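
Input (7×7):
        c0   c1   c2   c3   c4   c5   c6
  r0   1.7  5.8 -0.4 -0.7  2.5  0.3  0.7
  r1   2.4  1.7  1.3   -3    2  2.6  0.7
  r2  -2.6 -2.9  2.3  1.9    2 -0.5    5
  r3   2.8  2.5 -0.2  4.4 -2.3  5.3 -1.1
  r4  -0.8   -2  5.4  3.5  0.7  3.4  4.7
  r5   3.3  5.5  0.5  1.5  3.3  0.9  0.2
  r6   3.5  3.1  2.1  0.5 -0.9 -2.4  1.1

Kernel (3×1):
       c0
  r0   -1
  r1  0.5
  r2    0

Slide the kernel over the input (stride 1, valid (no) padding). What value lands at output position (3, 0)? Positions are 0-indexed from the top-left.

-3.2

The receptive field on the input at this output position is [2.8 / -0.8 / 3.3]. Elementwise product with the kernel and sum: 2.8·-1 + -0.8·0.5.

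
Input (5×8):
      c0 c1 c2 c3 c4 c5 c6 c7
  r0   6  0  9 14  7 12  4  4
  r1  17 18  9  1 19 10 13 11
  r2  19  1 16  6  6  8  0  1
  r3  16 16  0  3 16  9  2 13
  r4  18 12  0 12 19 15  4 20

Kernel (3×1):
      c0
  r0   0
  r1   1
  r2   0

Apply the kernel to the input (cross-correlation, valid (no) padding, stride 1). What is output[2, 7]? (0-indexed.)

The receptive field on the input at this output position is [1 / 13 / 20]. Elementwise product with the kernel and sum: 13·1.

13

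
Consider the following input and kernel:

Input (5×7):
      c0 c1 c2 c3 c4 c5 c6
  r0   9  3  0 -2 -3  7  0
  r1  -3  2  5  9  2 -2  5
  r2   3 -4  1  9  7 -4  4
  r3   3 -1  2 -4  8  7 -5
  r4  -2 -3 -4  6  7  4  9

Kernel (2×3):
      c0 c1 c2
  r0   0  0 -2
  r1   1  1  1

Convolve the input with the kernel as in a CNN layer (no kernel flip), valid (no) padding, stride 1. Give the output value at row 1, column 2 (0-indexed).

The receptive field on the input at this output position is [5 9 2 / 1 9 7]. Elementwise product with the kernel and sum: 2·-2 + 1·1 + 9·1 + 7·1.

13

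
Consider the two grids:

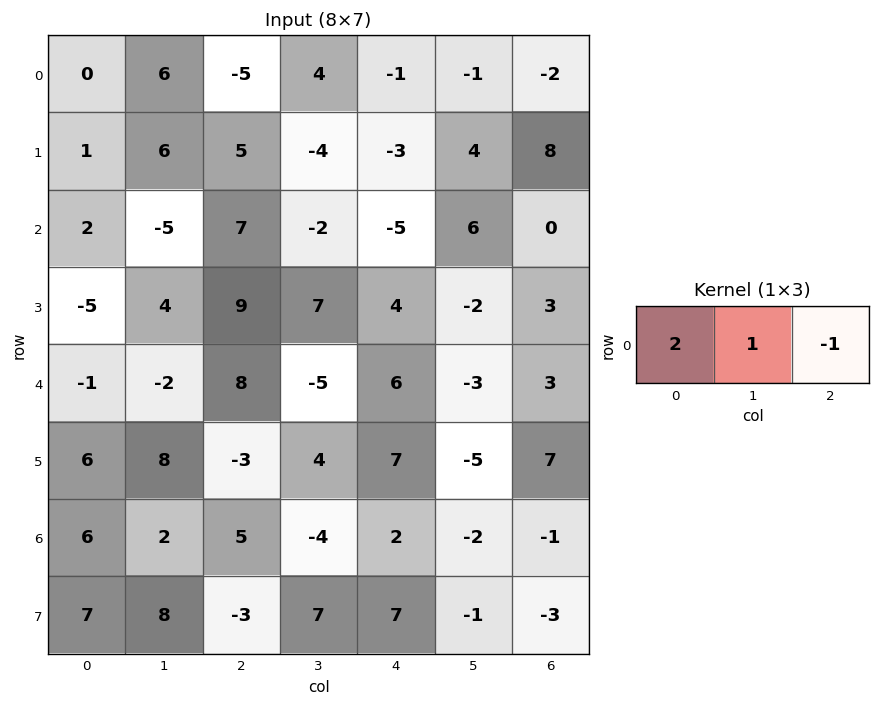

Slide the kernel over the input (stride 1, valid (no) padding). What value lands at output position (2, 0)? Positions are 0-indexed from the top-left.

The receptive field on the input at this output position is [2 -5 7]. Elementwise product with the kernel and sum: 2·2 + -5·1 + 7·-1.

-8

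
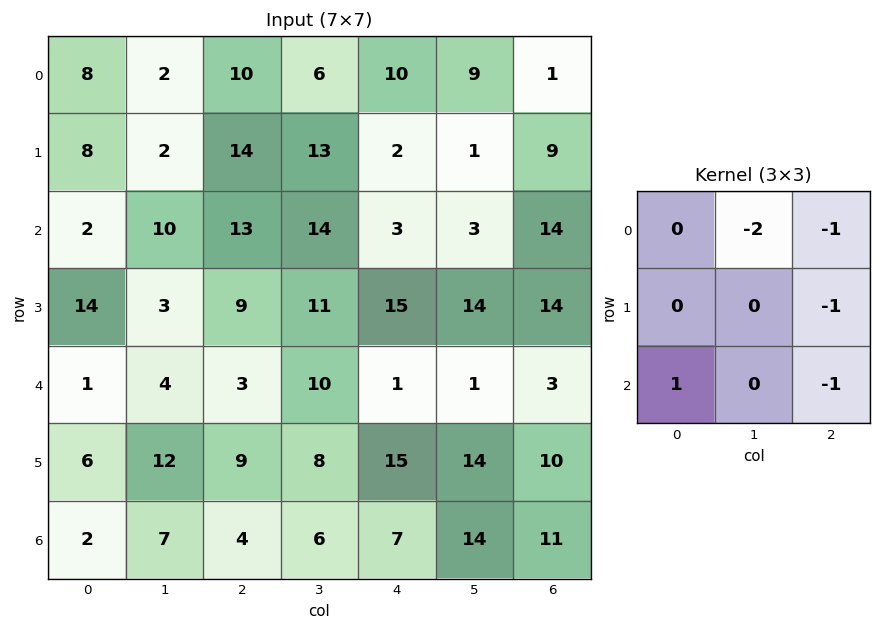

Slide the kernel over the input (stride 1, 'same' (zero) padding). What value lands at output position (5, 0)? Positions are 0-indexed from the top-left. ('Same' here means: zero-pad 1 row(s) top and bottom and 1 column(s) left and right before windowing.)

-25

The receptive field on the zero-padded input at this output position is [0 1 4 / 0 6 12 / 0 2 7]. Elementwise product with the kernel and sum: 1·-2 + 4·-1 + 12·-1 + 0·1 + 7·-1.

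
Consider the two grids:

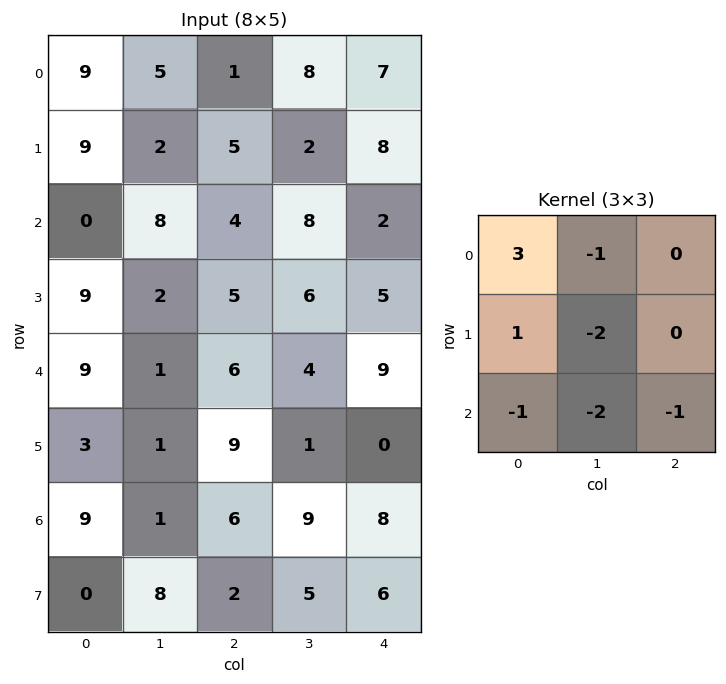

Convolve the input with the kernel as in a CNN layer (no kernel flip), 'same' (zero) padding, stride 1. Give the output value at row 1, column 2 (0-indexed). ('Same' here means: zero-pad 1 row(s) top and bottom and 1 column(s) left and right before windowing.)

The receptive field on the zero-padded input at this output position is [5 1 8 / 2 5 2 / 8 4 8]. Elementwise product with the kernel and sum: 5·3 + 1·-1 + 2·1 + 5·-2 + 8·-1 + 4·-2 + 8·-1.

-18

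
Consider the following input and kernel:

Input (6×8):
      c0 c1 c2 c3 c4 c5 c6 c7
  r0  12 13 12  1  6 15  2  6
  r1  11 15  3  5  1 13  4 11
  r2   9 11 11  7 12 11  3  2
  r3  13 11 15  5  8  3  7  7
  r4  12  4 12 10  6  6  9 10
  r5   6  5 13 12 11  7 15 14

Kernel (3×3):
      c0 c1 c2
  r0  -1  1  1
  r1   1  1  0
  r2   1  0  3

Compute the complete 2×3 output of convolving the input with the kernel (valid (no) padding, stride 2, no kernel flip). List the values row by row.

Output[0,0]: The receptive field on the input at this output position is [12 13 12 / 11 15 3 / 9 11 11]. Elementwise product with the kernel and sum: 12·-1 + 13·1 + 12·1 + 11·1 + 15·1 + 9·1 + 11·3.
Output[0,1]: The receptive field on the input at this output position is [12 1 6 / 3 5 1 / 11 7 12]. Elementwise product with the kernel and sum: 12·-1 + 1·1 + 6·1 + 3·1 + 5·1 + 11·1 + 12·3.

81 50 46
85 58 46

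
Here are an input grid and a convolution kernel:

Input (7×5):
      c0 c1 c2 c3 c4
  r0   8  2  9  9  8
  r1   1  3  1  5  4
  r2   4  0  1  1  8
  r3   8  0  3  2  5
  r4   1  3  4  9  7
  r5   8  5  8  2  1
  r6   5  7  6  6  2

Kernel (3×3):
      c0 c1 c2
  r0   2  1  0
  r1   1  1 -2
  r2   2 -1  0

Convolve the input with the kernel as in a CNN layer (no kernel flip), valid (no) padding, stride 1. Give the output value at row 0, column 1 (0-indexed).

The receptive field on the input at this output position is [2 9 9 / 3 1 5 / 0 1 1]. Elementwise product with the kernel and sum: 2·2 + 9·1 + 3·1 + 1·1 + 5·-2 + 0·2 + 1·-1.

6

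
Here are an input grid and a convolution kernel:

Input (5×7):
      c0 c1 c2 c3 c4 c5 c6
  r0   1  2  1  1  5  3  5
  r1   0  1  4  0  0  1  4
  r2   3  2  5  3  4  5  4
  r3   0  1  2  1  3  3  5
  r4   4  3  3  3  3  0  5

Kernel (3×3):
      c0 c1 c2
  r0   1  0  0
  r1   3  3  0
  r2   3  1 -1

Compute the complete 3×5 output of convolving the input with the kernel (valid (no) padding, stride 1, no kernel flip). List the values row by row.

10 25 27 9 21
14 26 32 24 34
18 20 23 27 26

Output[0,0]: The receptive field on the input at this output position is [1 2 1 / 0 1 4 / 3 2 5]. Elementwise product with the kernel and sum: 1·1 + 0·3 + 1·3 + 3·3 + 2·1 + 5·-1.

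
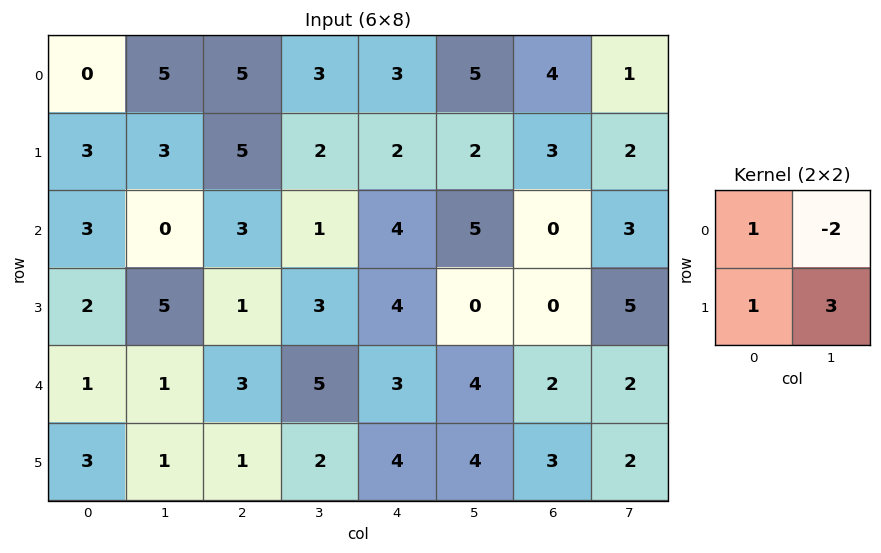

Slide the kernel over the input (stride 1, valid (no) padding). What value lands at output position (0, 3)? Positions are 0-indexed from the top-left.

The receptive field on the input at this output position is [3 3 / 2 2]. Elementwise product with the kernel and sum: 3·1 + 3·-2 + 2·1 + 2·3.

5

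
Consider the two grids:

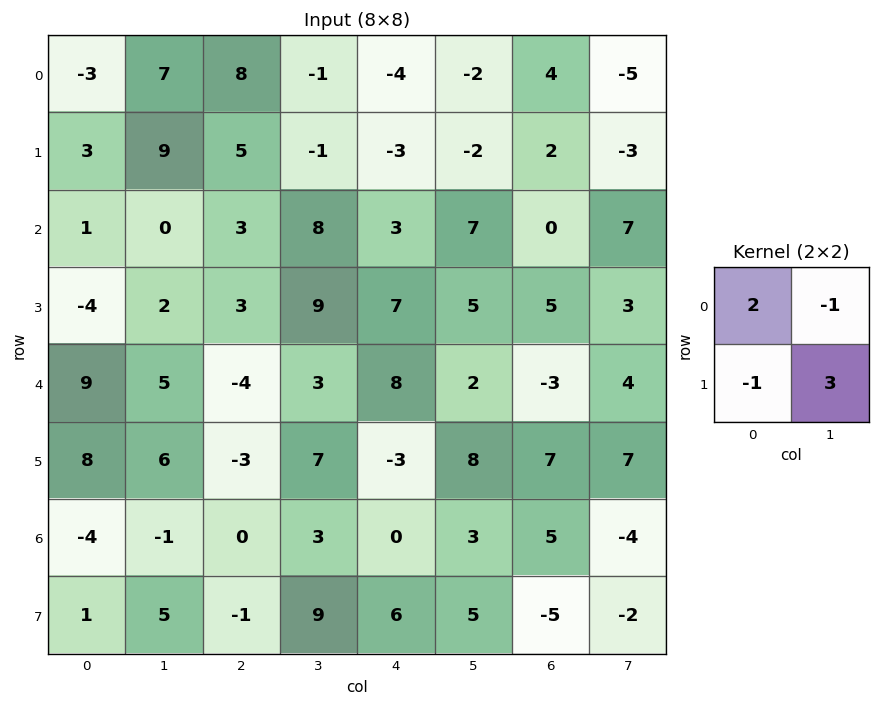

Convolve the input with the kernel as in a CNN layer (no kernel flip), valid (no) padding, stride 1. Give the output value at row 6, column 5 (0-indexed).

The receptive field on the input at this output position is [3 5 / 5 -5]. Elementwise product with the kernel and sum: 3·2 + 5·-1 + 5·-1 + -5·3.

-19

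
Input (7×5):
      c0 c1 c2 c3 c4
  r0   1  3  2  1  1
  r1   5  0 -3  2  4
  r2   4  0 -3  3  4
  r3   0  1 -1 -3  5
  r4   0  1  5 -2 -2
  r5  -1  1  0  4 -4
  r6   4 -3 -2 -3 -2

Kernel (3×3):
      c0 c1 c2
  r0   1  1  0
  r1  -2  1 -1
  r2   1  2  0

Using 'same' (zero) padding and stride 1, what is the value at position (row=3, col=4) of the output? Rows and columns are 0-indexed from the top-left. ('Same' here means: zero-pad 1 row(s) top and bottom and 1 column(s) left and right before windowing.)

12

The receptive field on the zero-padded input at this output position is [3 4 0 / -3 5 0 / -2 -2 0]. Elementwise product with the kernel and sum: 3·1 + 4·1 + -3·-2 + 5·1 + 0·-1 + -2·1 + -2·2.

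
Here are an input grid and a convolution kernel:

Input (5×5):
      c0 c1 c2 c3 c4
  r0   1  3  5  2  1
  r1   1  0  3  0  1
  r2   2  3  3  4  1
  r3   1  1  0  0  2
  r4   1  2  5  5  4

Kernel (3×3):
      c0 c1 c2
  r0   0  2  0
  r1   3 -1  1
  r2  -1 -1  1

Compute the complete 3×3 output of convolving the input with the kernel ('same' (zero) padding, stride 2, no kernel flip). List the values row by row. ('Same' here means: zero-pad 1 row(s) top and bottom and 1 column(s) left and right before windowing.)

Output[0,0]: The receptive field on the zero-padded input at this output position is [0 0 0 / 0 1 3 / 0 1 0]. Elementwise product with the kernel and sum: 0·2 + 0·3 + 1·-1 + 3·1 + 0·-1 + 1·-1 + 0·1.

1 3 4
3 15 11
3 6 15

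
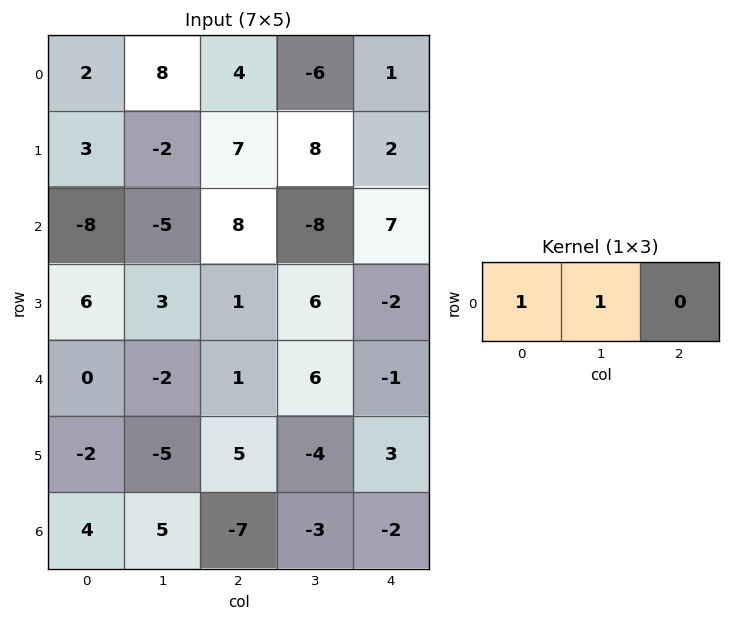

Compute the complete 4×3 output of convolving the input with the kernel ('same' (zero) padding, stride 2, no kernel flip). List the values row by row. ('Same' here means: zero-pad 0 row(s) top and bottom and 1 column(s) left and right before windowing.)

2 12 -5
-8 3 -1
0 -1 5
4 -2 -5

Output[0,0]: The receptive field on the zero-padded input at this output position is [0 2 8]. Elementwise product with the kernel and sum: 0·1 + 2·1.
Output[0,1]: The receptive field on the zero-padded input at this output position is [8 4 -6]. Elementwise product with the kernel and sum: 8·1 + 4·1.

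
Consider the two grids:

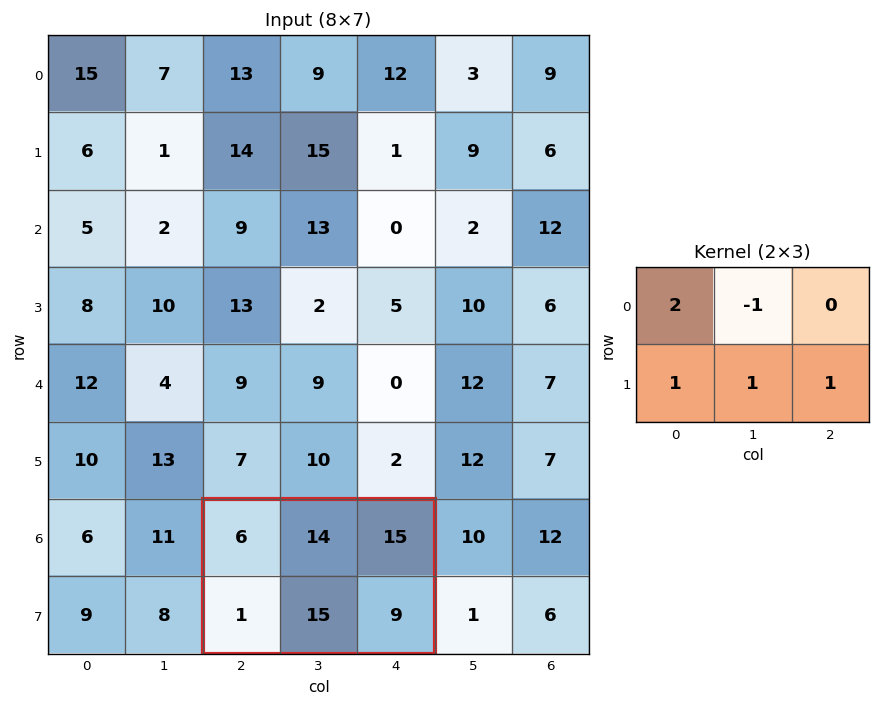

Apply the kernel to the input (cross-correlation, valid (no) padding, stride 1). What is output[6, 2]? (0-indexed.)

23

The receptive field on the input at this output position is [6 14 15 / 1 15 9]. Elementwise product with the kernel and sum: 6·2 + 14·-1 + 1·1 + 15·1 + 9·1.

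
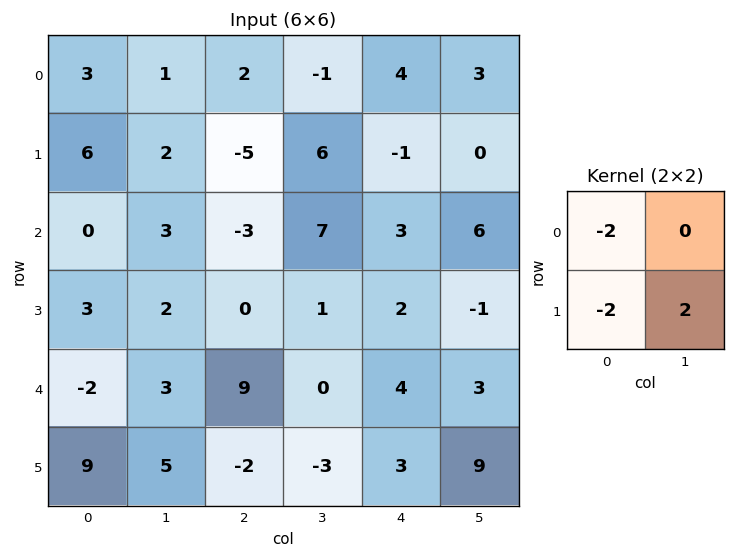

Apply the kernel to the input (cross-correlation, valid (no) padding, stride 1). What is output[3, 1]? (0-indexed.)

The receptive field on the input at this output position is [2 0 / 3 9]. Elementwise product with the kernel and sum: 2·-2 + 3·-2 + 9·2.

8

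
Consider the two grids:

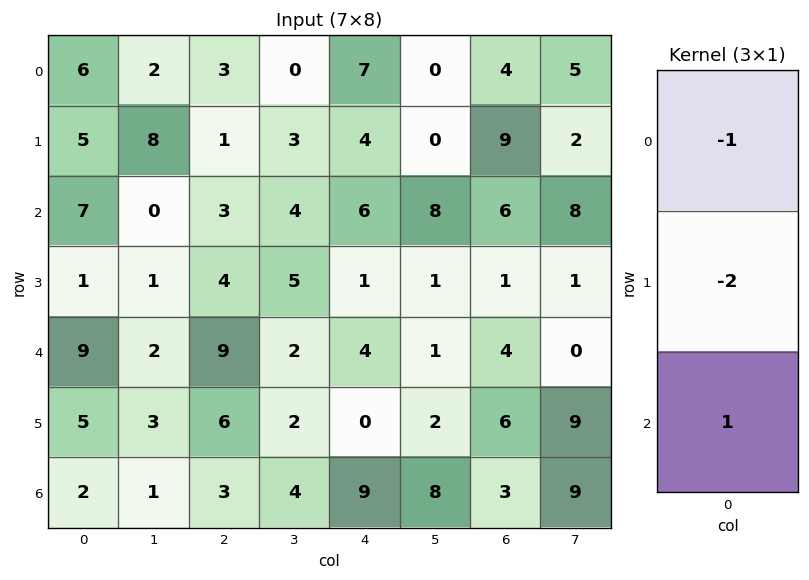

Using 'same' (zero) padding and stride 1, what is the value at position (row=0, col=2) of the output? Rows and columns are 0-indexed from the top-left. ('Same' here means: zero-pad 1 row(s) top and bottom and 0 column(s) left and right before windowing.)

-5

The receptive field on the zero-padded input at this output position is [0 / 3 / 1]. Elementwise product with the kernel and sum: 0·-1 + 3·-2 + 1·1.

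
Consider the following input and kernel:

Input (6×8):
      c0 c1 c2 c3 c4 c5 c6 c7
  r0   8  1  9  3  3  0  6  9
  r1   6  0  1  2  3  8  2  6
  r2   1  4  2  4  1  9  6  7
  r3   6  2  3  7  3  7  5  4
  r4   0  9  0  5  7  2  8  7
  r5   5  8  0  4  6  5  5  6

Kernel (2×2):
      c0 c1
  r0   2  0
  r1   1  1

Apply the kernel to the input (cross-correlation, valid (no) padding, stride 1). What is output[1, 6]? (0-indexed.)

17

The receptive field on the input at this output position is [2 6 / 6 7]. Elementwise product with the kernel and sum: 2·2 + 6·1 + 7·1.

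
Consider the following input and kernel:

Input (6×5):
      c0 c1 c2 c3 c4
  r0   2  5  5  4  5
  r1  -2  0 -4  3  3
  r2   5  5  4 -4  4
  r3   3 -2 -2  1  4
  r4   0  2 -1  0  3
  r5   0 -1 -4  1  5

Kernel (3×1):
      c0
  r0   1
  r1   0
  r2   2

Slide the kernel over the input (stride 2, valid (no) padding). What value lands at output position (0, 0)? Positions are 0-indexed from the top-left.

The receptive field on the input at this output position is [2 / -2 / 5]. Elementwise product with the kernel and sum: 2·1 + 5·2.

12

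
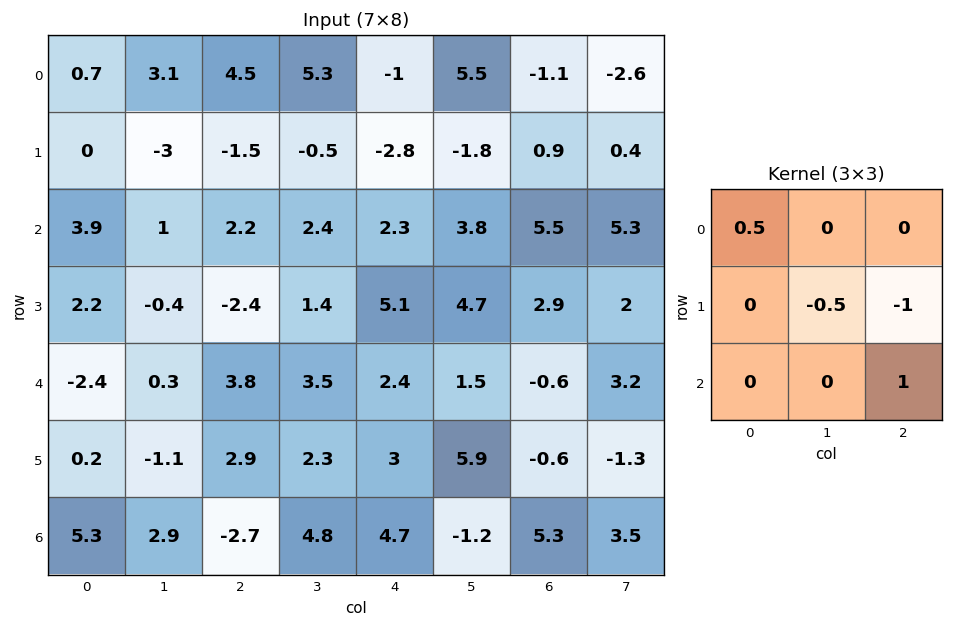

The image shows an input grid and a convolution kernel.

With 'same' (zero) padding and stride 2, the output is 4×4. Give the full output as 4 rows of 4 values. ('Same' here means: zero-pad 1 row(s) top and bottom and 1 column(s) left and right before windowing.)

Output[0,0]: The receptive field on the zero-padded input at this output position is [0 0 0 / 0 0.7 3.1 / 0 0 -3]. Elementwise product with the kernel and sum: 0·0.5 + 0.7·-0.5 + 3.1·-1 + -3·1.

-6.45 -8.05 -6.8 3.55
-3.35 -3.6 -0.5 -6.95
-0.2 -3.3 3.9 -1.85
-5.55 -4 -0 -3.2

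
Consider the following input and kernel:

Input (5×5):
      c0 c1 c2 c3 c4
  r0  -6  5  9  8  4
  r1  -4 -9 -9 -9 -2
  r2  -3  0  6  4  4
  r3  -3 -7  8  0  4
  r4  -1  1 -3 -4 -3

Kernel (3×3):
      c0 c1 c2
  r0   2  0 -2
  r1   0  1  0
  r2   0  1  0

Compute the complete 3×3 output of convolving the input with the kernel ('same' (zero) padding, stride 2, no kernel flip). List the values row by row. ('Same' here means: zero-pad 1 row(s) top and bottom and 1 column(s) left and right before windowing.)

Output[0,0]: The receptive field on the zero-padded input at this output position is [0 0 0 / 0 -6 5 / 0 -4 -9]. Elementwise product with the kernel and sum: 0·2 + 0·-2 + -6·1 + -4·1.

-10 0 2
12 14 -10
13 -17 -3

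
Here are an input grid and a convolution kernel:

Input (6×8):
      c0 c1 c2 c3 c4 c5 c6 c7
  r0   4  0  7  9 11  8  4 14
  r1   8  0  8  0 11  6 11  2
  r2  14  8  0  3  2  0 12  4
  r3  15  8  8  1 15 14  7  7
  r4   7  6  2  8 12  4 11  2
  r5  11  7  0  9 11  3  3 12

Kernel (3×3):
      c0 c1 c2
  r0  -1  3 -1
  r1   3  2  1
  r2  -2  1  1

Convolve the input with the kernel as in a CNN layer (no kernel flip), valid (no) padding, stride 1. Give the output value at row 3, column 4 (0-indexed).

59

The receptive field on the input at this output position is [15 14 7 / 12 4 11 / 11 3 3]. Elementwise product with the kernel and sum: 15·-1 + 14·3 + 7·-1 + 12·3 + 4·2 + 11·1 + 11·-2 + 3·1 + 3·1.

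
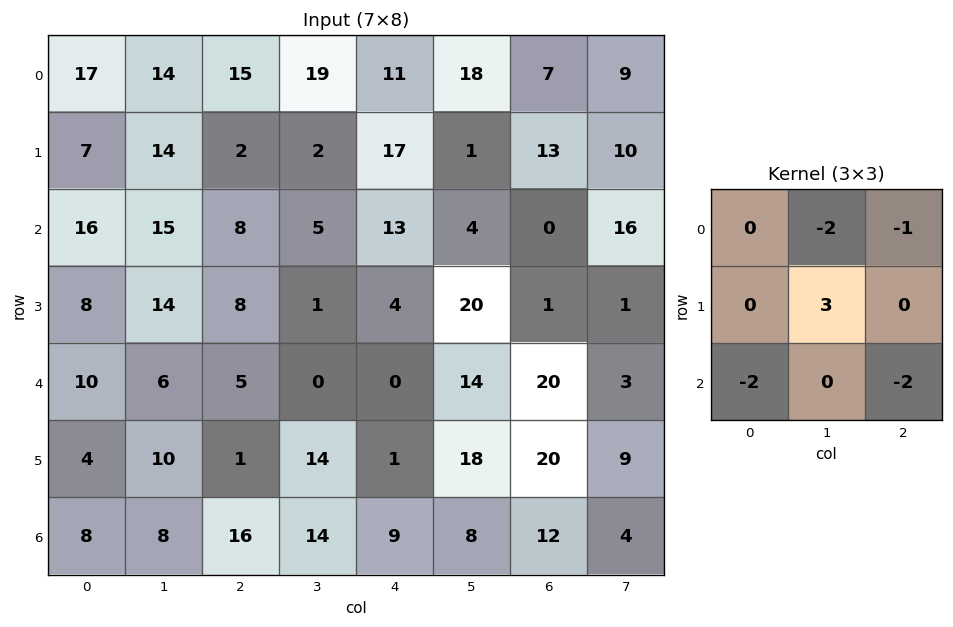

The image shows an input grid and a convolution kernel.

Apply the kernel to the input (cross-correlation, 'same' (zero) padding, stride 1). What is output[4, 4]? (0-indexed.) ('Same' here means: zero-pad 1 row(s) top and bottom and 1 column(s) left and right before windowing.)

The receptive field on the zero-padded input at this output position is [1 4 20 / 0 0 14 / 14 1 18]. Elementwise product with the kernel and sum: 4·-2 + 20·-1 + 0·3 + 14·-2 + 18·-2.

-92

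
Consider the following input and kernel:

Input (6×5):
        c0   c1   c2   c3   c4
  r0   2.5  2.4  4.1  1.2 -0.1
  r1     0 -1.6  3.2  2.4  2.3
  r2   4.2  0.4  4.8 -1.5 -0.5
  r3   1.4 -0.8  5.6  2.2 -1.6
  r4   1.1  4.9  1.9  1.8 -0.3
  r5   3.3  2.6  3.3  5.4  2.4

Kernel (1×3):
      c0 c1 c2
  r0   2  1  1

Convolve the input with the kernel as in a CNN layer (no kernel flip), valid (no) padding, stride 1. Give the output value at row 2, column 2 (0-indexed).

The receptive field on the input at this output position is [4.8 -1.5 -0.5]. Elementwise product with the kernel and sum: 4.8·2 + -1.5·1 + -0.5·1.

7.6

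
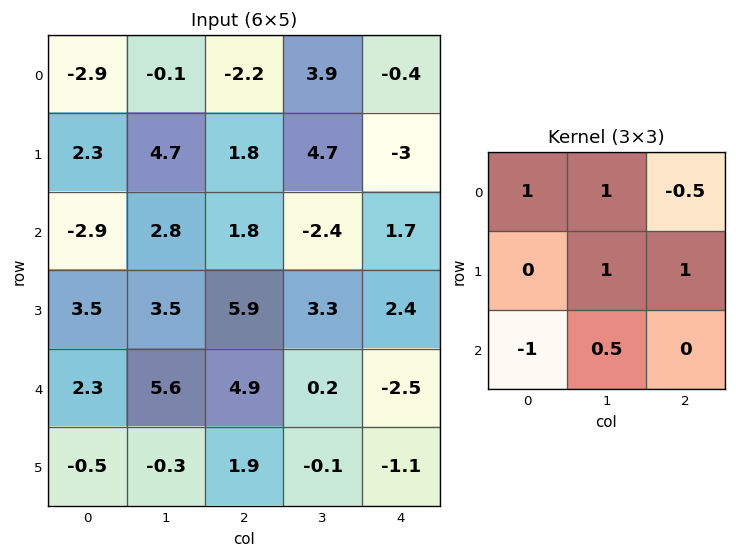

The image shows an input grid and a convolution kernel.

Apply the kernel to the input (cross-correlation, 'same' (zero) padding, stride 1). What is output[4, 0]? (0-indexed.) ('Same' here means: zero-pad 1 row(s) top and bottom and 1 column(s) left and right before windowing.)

9.4

The receptive field on the zero-padded input at this output position is [0 3.5 3.5 / 0 2.3 5.6 / 0 -0.5 -0.3]. Elementwise product with the kernel and sum: 0·1 + 3.5·1 + 3.5·-0.5 + 2.3·1 + 5.6·1 + 0·-1 + -0.5·0.5.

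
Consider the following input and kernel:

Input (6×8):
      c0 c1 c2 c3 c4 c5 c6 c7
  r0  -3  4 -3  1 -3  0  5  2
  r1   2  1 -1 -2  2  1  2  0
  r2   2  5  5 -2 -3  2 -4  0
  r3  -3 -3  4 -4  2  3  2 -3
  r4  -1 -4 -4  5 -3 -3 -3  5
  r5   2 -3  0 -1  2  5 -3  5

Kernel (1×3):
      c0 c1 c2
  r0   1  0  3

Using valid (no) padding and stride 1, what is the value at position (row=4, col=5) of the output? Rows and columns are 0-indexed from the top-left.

12

The receptive field on the input at this output position is [-3 -3 5]. Elementwise product with the kernel and sum: -3·1 + 5·3.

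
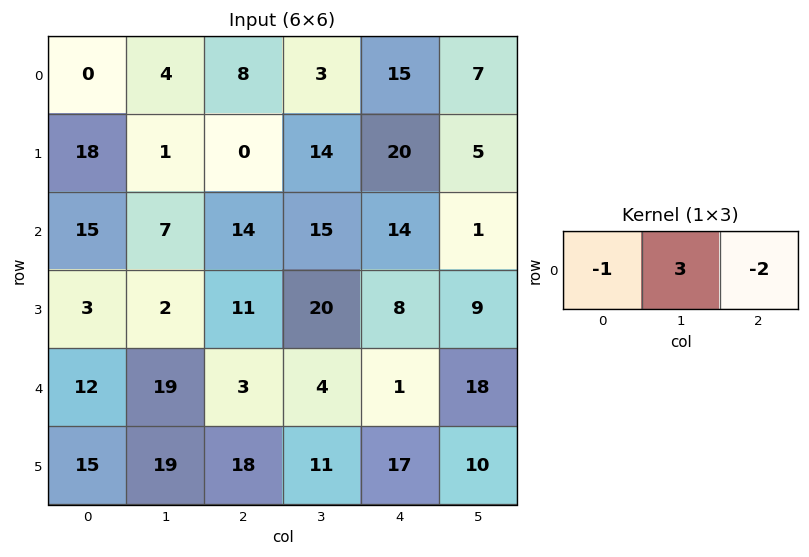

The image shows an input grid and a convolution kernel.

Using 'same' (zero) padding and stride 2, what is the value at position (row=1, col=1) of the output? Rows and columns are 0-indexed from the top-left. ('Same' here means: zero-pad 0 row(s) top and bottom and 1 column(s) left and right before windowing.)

The receptive field on the zero-padded input at this output position is [7 14 15]. Elementwise product with the kernel and sum: 7·-1 + 14·3 + 15·-2.

5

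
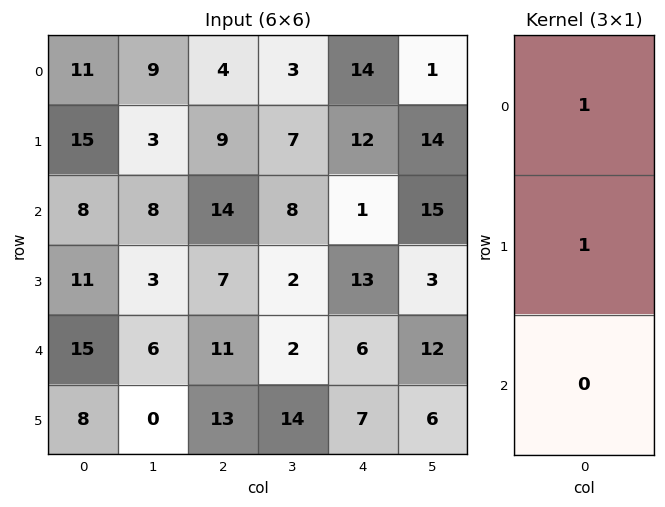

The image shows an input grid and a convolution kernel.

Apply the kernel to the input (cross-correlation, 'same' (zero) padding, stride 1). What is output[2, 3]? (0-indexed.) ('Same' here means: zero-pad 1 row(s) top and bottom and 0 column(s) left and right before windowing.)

The receptive field on the zero-padded input at this output position is [7 / 8 / 2]. Elementwise product with the kernel and sum: 7·1 + 8·1.

15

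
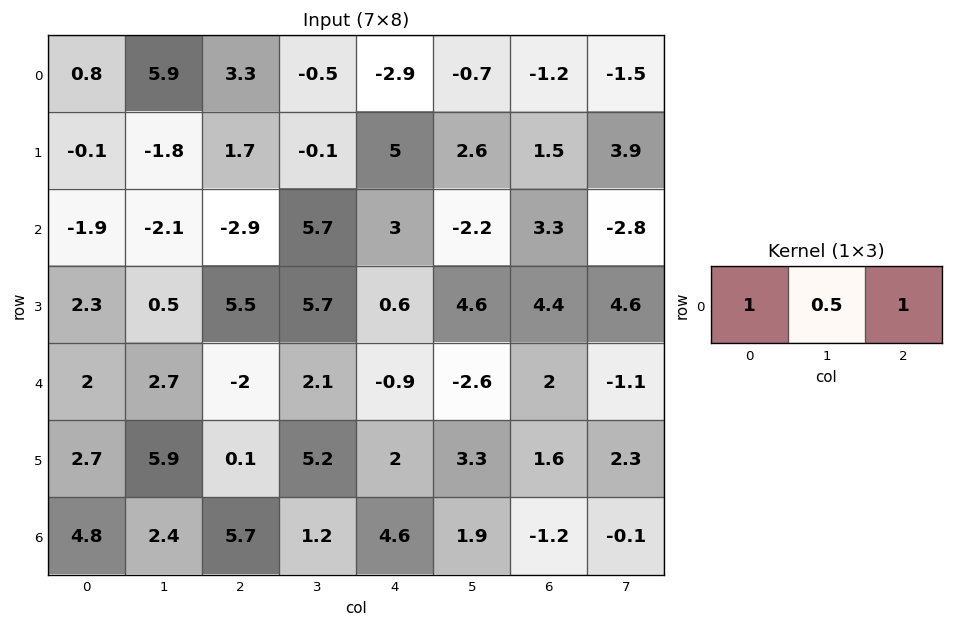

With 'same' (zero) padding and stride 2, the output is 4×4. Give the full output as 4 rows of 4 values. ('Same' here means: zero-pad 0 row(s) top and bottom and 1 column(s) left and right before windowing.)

6.3 7.05 -2.65 -2.8
-3.05 2.15 5 -3.35
3.7 3.8 -0.95 -2.7
4.8 6.45 5.4 1.2

Output[0,0]: The receptive field on the zero-padded input at this output position is [0 0.8 5.9]. Elementwise product with the kernel and sum: 0·1 + 0.8·0.5 + 5.9·1.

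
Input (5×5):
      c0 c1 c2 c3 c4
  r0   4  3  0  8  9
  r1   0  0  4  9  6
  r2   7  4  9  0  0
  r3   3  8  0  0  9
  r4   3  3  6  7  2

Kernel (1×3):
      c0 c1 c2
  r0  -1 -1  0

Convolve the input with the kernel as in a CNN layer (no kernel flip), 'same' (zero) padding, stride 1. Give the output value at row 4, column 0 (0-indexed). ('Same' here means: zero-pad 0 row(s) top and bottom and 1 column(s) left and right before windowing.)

The receptive field on the zero-padded input at this output position is [0 3 3]. Elementwise product with the kernel and sum: 0·-1 + 3·-1.

-3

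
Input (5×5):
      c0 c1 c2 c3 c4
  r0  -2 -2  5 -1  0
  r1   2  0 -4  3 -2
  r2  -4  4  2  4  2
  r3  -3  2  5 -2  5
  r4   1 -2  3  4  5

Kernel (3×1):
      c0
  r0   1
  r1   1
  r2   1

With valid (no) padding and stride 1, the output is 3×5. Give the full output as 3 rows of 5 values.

Output[0,0]: The receptive field on the input at this output position is [-2 / 2 / -4]. Elementwise product with the kernel and sum: -2·1 + 2·1 + -4·1.
Output[0,1]: The receptive field on the input at this output position is [-2 / 0 / 4]. Elementwise product with the kernel and sum: -2·1 + 0·1 + 4·1.

-4 2 3 6 0
-5 6 3 5 5
-6 4 10 6 12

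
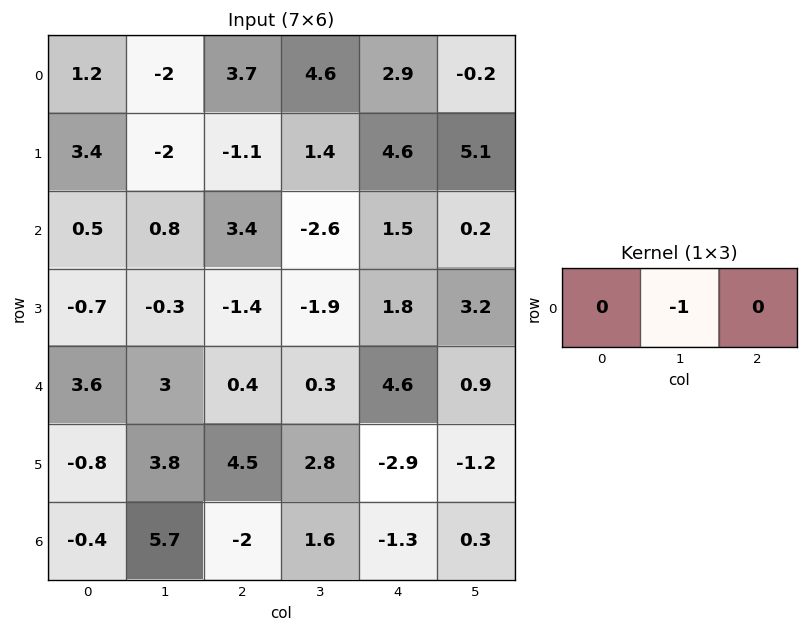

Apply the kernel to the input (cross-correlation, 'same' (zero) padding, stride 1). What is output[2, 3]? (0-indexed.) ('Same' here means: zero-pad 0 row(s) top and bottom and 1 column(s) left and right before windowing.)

The receptive field on the zero-padded input at this output position is [3.4 -2.6 1.5]. Elementwise product with the kernel and sum: -2.6·-1.

2.6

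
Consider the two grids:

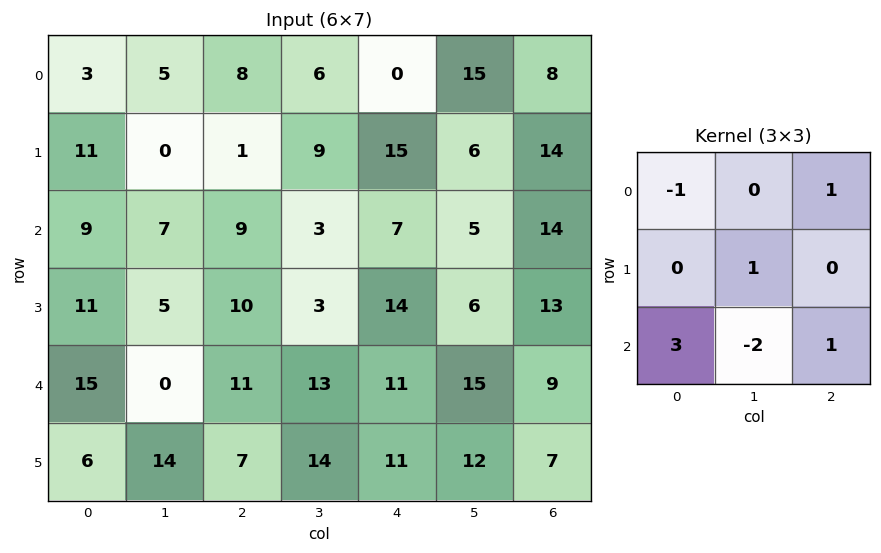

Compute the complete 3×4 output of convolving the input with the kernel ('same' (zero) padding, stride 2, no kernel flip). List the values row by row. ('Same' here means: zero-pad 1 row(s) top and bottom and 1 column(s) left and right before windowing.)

Output[0,0]: The receptive field on the zero-padded input at this output position is [0 0 0 / 0 3 5 / 0 11 0]. Elementwise product with the kernel and sum: 0·-1 + 0·1 + 3·1 + 0·3 + 11·-2 + 0·1.
Output[0,1]: The receptive field on the zero-padded input at this output position is [0 0 0 / 5 8 6 / 0 1 9]. Elementwise product with the kernel and sum: 0·-1 + 0·1 + 8·1 + 0·3 + 1·-2 + 9·1.

-19 15 3 -2
-8 16 -9 0
22 51 46 25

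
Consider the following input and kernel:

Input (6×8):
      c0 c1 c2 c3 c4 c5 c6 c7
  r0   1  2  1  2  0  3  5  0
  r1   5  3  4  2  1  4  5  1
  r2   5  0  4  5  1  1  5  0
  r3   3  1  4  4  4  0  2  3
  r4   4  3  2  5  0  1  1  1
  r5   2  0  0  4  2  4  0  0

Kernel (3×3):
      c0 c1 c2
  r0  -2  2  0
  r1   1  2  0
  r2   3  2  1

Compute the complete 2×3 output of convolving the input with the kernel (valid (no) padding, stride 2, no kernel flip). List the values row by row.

Output[0,0]: The receptive field on the input at this output position is [1 2 1 / 5 3 4 / 5 0 4]. Elementwise product with the kernel and sum: 1·-2 + 2·2 + 5·1 + 3·2 + 5·3 + 0·2 + 4·1.

32 33 25
15 30 7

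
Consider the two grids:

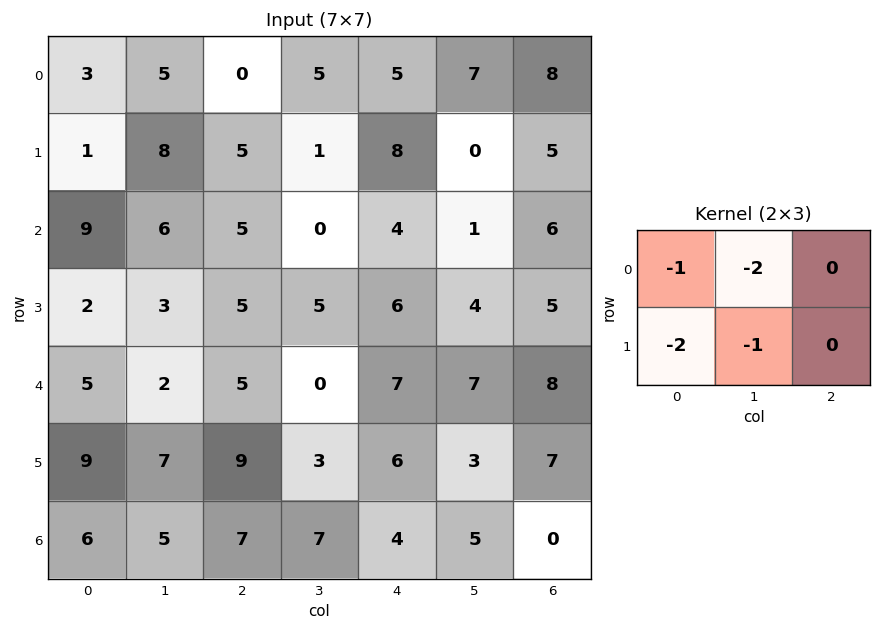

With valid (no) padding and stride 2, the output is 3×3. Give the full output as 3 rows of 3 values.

-23 -21 -35
-28 -20 -22
-34 -26 -36

Output[0,0]: The receptive field on the input at this output position is [3 5 0 / 1 8 5]. Elementwise product with the kernel and sum: 3·-1 + 5·-2 + 1·-2 + 8·-1.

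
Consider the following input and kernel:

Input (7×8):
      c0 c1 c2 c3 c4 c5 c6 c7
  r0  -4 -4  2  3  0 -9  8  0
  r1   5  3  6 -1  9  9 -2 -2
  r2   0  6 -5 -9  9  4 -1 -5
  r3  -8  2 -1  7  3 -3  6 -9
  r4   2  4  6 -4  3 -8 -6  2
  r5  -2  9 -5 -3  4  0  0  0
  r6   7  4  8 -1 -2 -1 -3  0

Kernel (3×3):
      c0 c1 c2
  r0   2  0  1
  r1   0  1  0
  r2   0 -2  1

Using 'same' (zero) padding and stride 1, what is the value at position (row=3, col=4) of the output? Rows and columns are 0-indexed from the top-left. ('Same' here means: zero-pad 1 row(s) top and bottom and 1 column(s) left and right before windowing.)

-25

The receptive field on the zero-padded input at this output position is [-9 9 4 / 7 3 -3 / -4 3 -8]. Elementwise product with the kernel and sum: -9·2 + 4·1 + 3·1 + 3·-2 + -8·1.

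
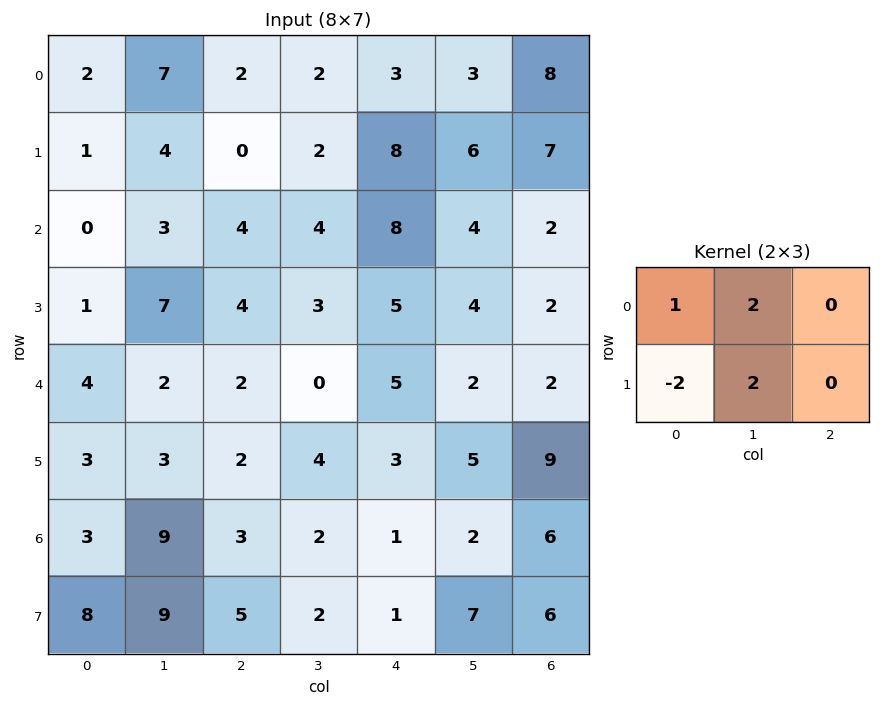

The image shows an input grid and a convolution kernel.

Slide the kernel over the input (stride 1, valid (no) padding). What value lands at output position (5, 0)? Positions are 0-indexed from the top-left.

The receptive field on the input at this output position is [3 3 2 / 3 9 3]. Elementwise product with the kernel and sum: 3·1 + 3·2 + 3·-2 + 9·2.

21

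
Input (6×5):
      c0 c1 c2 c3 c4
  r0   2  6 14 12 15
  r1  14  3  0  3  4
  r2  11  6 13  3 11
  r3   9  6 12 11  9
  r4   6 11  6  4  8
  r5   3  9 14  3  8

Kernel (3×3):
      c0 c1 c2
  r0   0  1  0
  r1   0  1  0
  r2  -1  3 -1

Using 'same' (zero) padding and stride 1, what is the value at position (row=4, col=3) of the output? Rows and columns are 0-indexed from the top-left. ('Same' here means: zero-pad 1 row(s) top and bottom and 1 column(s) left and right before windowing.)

2

The receptive field on the zero-padded input at this output position is [12 11 9 / 6 4 8 / 14 3 8]. Elementwise product with the kernel and sum: 11·1 + 4·1 + 14·-1 + 3·3 + 8·-1.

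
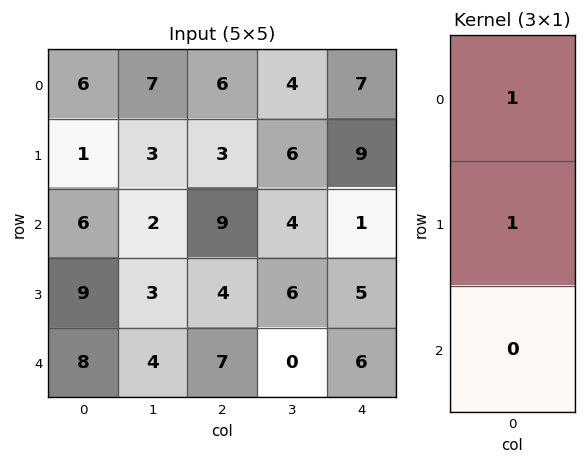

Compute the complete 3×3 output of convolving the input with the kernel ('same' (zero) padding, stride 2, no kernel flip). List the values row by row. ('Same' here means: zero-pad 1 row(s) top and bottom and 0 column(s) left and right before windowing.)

6 6 7
7 12 10
17 11 11

Output[0,0]: The receptive field on the zero-padded input at this output position is [0 / 6 / 1]. Elementwise product with the kernel and sum: 0·1 + 6·1.
Output[0,1]: The receptive field on the zero-padded input at this output position is [0 / 6 / 3]. Elementwise product with the kernel and sum: 0·1 + 6·1.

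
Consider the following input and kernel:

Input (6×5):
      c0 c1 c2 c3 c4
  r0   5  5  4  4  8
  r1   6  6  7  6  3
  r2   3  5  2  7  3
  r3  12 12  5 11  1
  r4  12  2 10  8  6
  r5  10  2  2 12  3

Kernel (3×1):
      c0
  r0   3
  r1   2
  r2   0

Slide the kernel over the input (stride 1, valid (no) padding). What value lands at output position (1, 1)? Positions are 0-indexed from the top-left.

28

The receptive field on the input at this output position is [6 / 5 / 12]. Elementwise product with the kernel and sum: 6·3 + 5·2.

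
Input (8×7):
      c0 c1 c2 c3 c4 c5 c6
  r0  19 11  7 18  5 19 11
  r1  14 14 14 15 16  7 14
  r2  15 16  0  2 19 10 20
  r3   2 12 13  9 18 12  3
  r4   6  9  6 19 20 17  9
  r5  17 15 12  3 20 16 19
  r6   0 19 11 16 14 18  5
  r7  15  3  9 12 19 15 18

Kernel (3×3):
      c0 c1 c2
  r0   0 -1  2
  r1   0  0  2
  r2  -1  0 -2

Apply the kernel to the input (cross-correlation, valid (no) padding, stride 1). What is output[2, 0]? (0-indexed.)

The receptive field on the input at this output position is [15 16 0 / 2 12 13 / 6 9 6]. Elementwise product with the kernel and sum: 16·-1 + 0·2 + 13·2 + 6·-1 + 6·-2.

-8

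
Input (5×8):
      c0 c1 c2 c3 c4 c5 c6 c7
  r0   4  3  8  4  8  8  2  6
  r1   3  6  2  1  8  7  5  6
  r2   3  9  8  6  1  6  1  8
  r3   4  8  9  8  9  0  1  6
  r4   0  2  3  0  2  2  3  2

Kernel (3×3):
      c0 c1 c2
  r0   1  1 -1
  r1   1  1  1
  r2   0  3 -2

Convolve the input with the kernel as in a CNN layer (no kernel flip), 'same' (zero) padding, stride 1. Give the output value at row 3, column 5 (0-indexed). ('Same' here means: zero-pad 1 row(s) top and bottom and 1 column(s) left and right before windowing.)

16

The receptive field on the zero-padded input at this output position is [1 6 1 / 9 0 1 / 2 2 3]. Elementwise product with the kernel and sum: 1·1 + 6·1 + 1·-1 + 9·1 + 0·1 + 1·1 + 2·3 + 3·-2.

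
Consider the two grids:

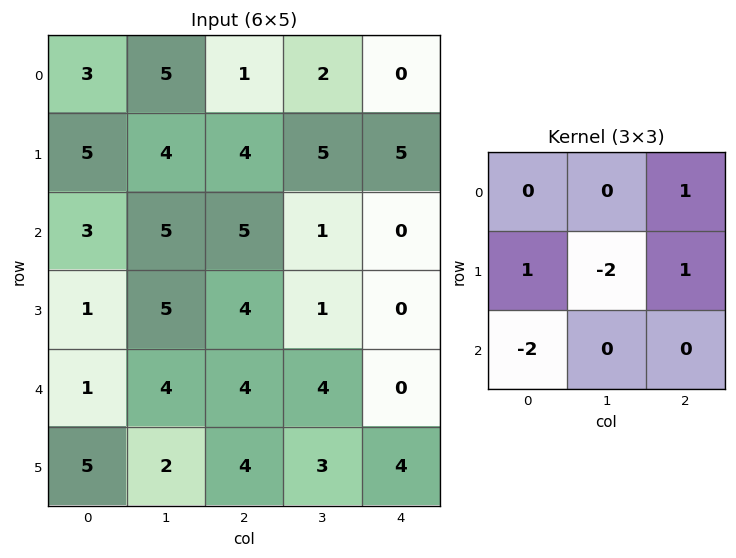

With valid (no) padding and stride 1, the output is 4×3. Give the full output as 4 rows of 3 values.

-4 -7 -11
0 -9 0
-2 -9 -6
-9 -3 -12

Output[0,0]: The receptive field on the input at this output position is [3 5 1 / 5 4 4 / 3 5 5]. Elementwise product with the kernel and sum: 1·1 + 5·1 + 4·-2 + 4·1 + 3·-2.
Output[0,1]: The receptive field on the input at this output position is [5 1 2 / 4 4 5 / 5 5 1]. Elementwise product with the kernel and sum: 2·1 + 4·1 + 4·-2 + 5·1 + 5·-2.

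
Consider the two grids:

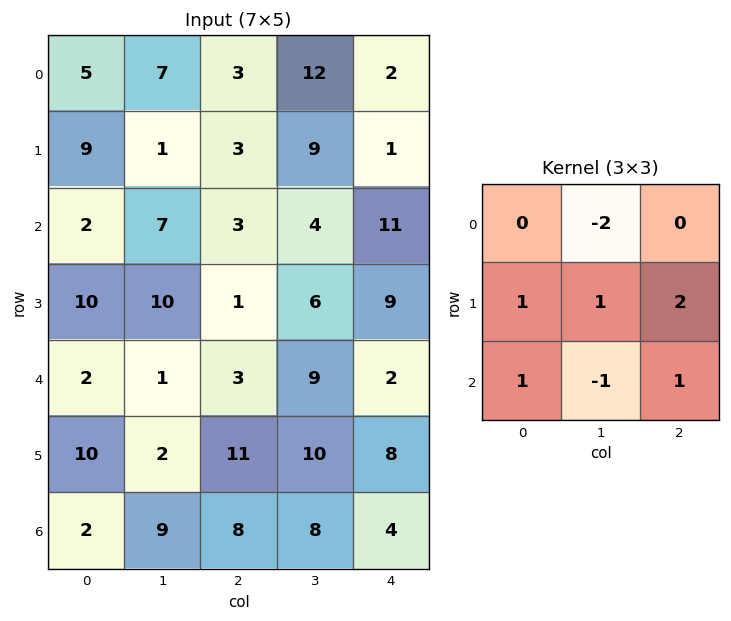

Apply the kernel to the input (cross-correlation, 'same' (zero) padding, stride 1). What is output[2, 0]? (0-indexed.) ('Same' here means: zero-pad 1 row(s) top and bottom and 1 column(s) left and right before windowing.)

-2

The receptive field on the zero-padded input at this output position is [0 9 1 / 0 2 7 / 0 10 10]. Elementwise product with the kernel and sum: 9·-2 + 0·1 + 2·1 + 7·2 + 0·1 + 10·-1 + 10·1.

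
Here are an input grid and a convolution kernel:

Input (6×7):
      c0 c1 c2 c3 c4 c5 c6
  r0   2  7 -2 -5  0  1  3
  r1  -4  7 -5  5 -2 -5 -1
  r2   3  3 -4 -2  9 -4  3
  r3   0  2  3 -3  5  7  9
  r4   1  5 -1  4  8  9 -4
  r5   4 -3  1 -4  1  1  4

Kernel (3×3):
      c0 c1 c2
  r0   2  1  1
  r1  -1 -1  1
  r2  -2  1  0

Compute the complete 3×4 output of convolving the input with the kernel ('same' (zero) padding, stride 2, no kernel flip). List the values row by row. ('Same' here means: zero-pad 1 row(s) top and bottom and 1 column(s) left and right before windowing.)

1 -29 -6 5
3 12 3 -15
10 11 12 20

Output[0,0]: The receptive field on the zero-padded input at this output position is [0 0 0 / 0 2 7 / 0 -4 7]. Elementwise product with the kernel and sum: 0·2 + 0·1 + 0·1 + 0·-1 + 2·-1 + 7·1 + 0·-2 + -4·1.
Output[0,1]: The receptive field on the zero-padded input at this output position is [0 0 0 / 7 -2 -5 / 7 -5 5]. Elementwise product with the kernel and sum: 0·2 + 0·1 + 0·1 + 7·-1 + -2·-1 + -5·1 + 7·-2 + -5·1.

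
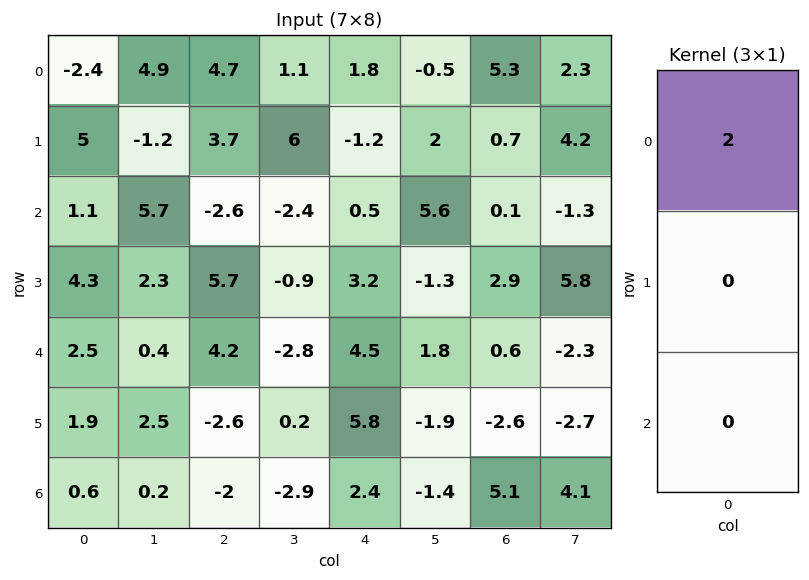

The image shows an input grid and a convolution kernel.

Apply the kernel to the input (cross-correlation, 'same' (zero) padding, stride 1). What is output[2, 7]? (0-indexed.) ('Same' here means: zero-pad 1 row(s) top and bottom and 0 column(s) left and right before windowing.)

8.4

The receptive field on the zero-padded input at this output position is [4.2 / -1.3 / 5.8]. Elementwise product with the kernel and sum: 4.2·2.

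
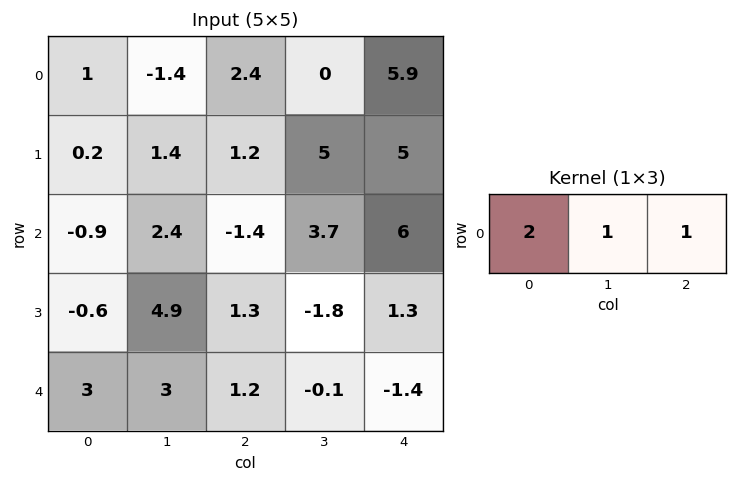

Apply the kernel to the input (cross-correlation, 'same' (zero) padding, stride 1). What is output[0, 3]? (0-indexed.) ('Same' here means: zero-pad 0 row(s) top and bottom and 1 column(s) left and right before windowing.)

10.7

The receptive field on the zero-padded input at this output position is [2.4 0 5.9]. Elementwise product with the kernel and sum: 2.4·2 + 0·1 + 5.9·1.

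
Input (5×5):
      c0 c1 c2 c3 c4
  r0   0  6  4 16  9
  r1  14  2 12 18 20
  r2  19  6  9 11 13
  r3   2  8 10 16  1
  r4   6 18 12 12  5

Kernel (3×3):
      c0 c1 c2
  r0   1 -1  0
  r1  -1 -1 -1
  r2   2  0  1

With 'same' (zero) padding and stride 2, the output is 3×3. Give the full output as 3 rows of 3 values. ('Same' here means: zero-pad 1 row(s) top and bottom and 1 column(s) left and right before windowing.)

-4 -4 11
-31 -4 6
-26 -44 -2

Output[0,0]: The receptive field on the zero-padded input at this output position is [0 0 0 / 0 0 6 / 0 14 2]. Elementwise product with the kernel and sum: 0·1 + 0·-1 + 0·-1 + 0·-1 + 6·-1 + 0·2 + 2·1.
Output[0,1]: The receptive field on the zero-padded input at this output position is [0 0 0 / 6 4 16 / 2 12 18]. Elementwise product with the kernel and sum: 0·1 + 0·-1 + 6·-1 + 4·-1 + 16·-1 + 2·2 + 18·1.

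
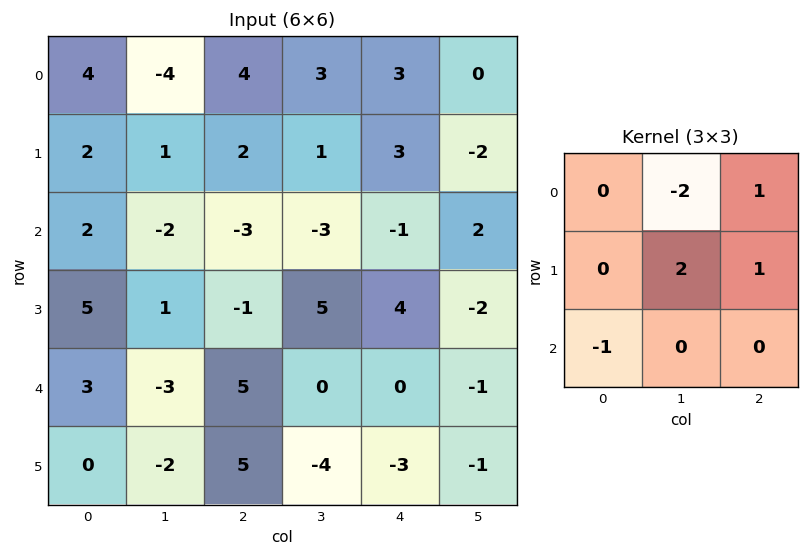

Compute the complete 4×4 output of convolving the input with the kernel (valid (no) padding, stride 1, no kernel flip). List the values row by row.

Output[0,0]: The receptive field on the input at this output position is [4 -4 4 / 2 1 2 / 2 -2 -3]. Elementwise product with the kernel and sum: -4·-2 + 4·1 + 1·2 + 2·1 + 2·-1.
Output[0,1]: The receptive field on the input at this output position is [-4 4 3 / 1 2 1 / -2 -3 -3]. Elementwise product with the kernel and sum: 4·-2 + 3·1 + 2·2 + 1·1 + -2·-1.

14 2 5 1
-12 -13 -5 -13
-1 9 14 10
-4 19 -11 -7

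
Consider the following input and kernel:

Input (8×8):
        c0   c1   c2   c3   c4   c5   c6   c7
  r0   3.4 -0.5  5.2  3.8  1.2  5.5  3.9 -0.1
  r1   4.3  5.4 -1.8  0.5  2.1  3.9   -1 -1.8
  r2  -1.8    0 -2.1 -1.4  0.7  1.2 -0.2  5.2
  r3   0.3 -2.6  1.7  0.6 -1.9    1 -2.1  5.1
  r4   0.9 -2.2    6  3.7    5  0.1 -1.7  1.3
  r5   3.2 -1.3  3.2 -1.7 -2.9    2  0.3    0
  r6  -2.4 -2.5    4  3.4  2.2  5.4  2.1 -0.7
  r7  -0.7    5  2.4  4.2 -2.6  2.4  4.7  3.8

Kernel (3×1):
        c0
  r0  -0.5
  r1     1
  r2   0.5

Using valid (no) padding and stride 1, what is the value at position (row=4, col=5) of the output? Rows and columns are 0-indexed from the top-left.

The receptive field on the input at this output position is [0.1 / 2 / 5.4]. Elementwise product with the kernel and sum: 0.1·-0.5 + 2·1 + 5.4·0.5.

4.65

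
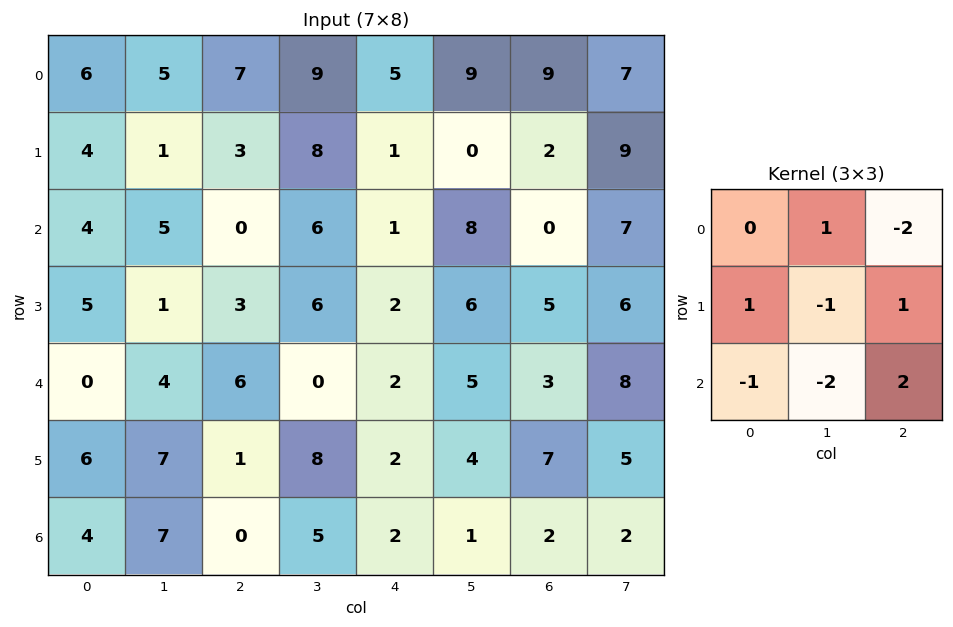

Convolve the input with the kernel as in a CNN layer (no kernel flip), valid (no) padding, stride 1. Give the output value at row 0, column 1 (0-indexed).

2

The receptive field on the input at this output position is [5 7 9 / 1 3 8 / 5 0 6]. Elementwise product with the kernel and sum: 7·1 + 9·-2 + 1·1 + 3·-1 + 8·1 + 5·-1 + 0·-2 + 6·2.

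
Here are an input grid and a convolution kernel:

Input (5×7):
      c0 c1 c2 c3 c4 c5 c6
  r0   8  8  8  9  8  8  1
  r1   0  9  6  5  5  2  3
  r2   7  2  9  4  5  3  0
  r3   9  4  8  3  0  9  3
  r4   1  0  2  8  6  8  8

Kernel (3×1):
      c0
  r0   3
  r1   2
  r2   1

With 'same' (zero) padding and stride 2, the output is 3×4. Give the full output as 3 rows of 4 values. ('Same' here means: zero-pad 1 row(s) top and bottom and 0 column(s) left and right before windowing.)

16 22 21 5
23 44 25 12
29 28 12 25

Output[0,0]: The receptive field on the zero-padded input at this output position is [0 / 8 / 0]. Elementwise product with the kernel and sum: 0·3 + 8·2 + 0·1.
Output[0,1]: The receptive field on the zero-padded input at this output position is [0 / 8 / 6]. Elementwise product with the kernel and sum: 0·3 + 8·2 + 6·1.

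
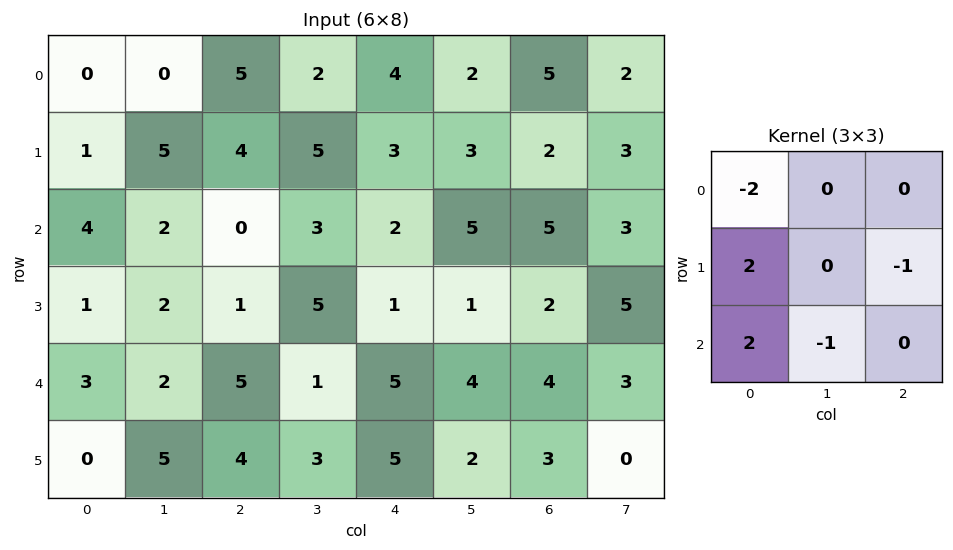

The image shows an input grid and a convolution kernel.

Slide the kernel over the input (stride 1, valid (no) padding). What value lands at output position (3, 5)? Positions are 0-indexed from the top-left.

The receptive field on the input at this output position is [1 2 5 / 4 4 3 / 2 3 0]. Elementwise product with the kernel and sum: 1·-2 + 4·2 + 3·-1 + 2·2 + 3·-1.

4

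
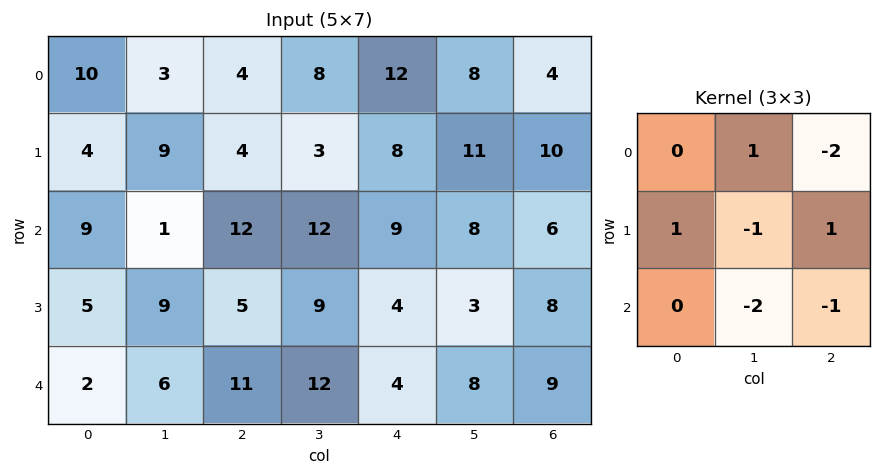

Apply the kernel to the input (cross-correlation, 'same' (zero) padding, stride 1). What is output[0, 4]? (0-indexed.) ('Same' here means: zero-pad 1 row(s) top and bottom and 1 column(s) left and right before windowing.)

The receptive field on the zero-padded input at this output position is [0 0 0 / 8 12 8 / 3 8 11]. Elementwise product with the kernel and sum: 0·1 + 0·-2 + 8·1 + 12·-1 + 8·1 + 8·-2 + 11·-1.

-23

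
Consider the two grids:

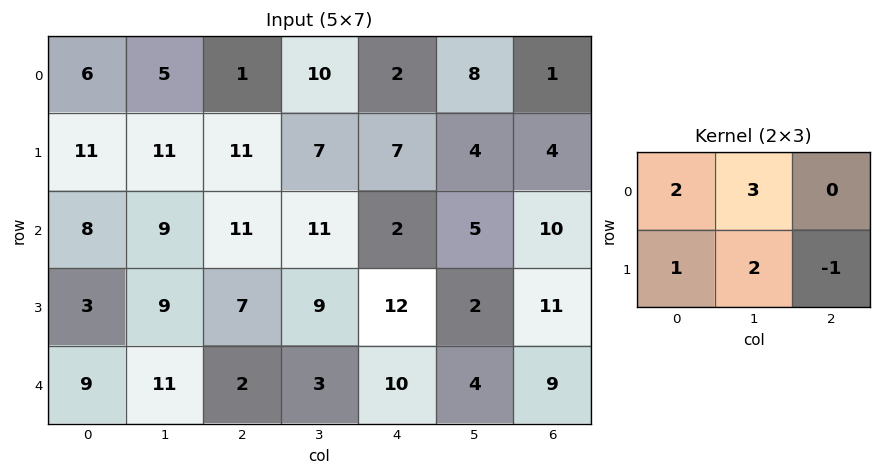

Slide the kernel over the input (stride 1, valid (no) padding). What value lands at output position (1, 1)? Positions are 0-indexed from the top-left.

The receptive field on the input at this output position is [11 11 7 / 9 11 11]. Elementwise product with the kernel and sum: 11·2 + 11·3 + 9·1 + 11·2 + 11·-1.

75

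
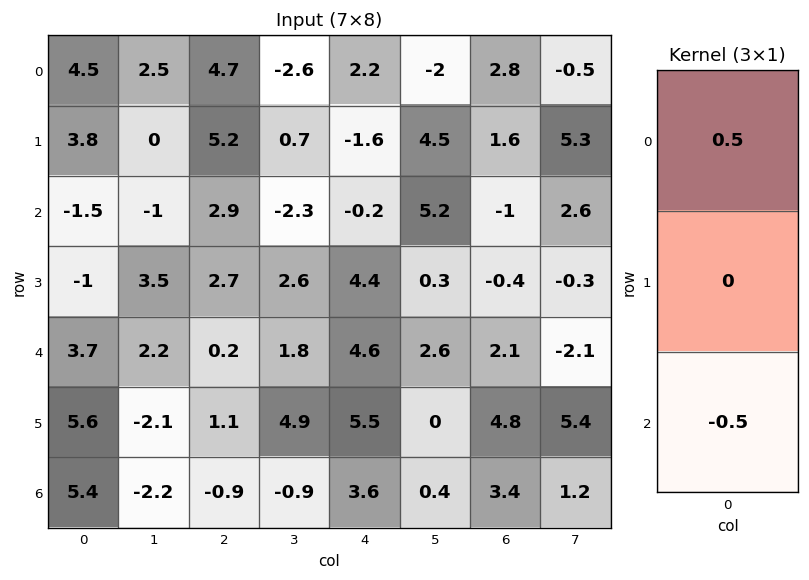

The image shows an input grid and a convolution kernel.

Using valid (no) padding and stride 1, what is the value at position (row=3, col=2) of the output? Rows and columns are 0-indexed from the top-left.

The receptive field on the input at this output position is [2.7 / 0.2 / 1.1]. Elementwise product with the kernel and sum: 2.7·0.5 + 1.1·-0.5.

0.8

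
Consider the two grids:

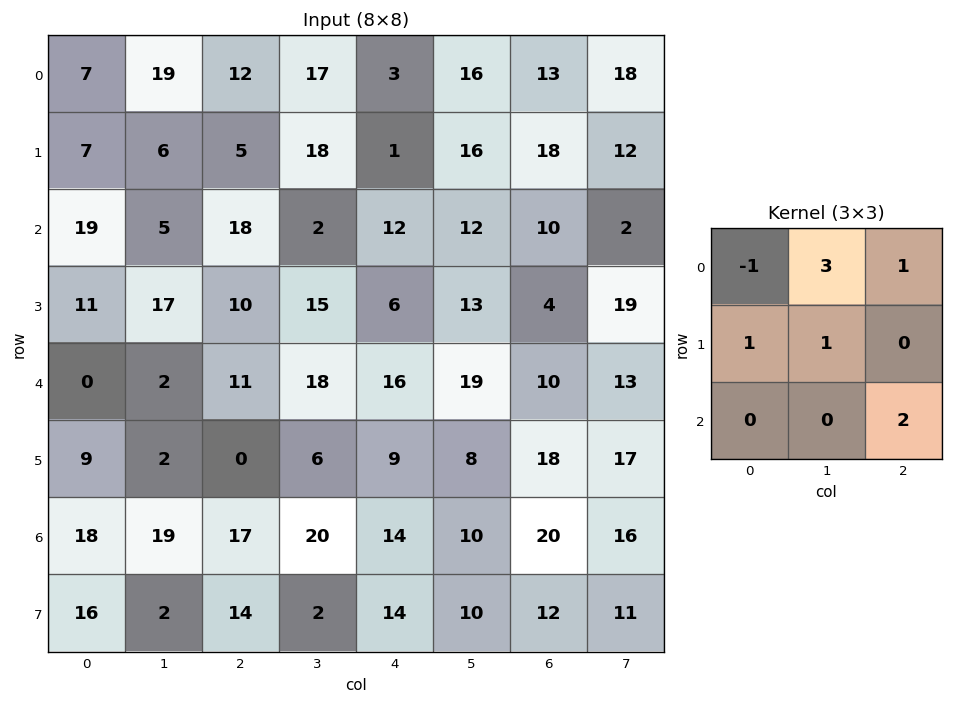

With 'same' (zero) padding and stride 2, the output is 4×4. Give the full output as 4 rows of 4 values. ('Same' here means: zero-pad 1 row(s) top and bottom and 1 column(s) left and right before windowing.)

Output[0,0]: The receptive field on the zero-padded input at this output position is [0 0 0 / 0 7 19 / 0 7 6]. Elementwise product with the kernel and sum: 0·-1 + 0·3 + 0·1 + 0·1 + 7·1 + 6·2.
Output[0,1]: The receptive field on the zero-padded input at this output position is [0 0 0 / 19 12 17 / 6 5 18]. Elementwise product with the kernel and sum: 0·-1 + 0·3 + 0·1 + 19·1 + 12·1 + 18·2.

19 67 52 53
80 80 41 110
54 53 66 81
51 44 83 115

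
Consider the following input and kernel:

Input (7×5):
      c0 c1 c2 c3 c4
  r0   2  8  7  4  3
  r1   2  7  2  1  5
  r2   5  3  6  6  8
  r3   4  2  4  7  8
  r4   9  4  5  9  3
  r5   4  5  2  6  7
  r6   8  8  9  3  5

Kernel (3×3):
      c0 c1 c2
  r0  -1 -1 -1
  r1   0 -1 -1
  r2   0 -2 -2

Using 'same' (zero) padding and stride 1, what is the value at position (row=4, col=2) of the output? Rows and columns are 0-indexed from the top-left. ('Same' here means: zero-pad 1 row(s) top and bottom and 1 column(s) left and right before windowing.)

The receptive field on the zero-padded input at this output position is [2 4 7 / 4 5 9 / 5 2 6]. Elementwise product with the kernel and sum: 2·-1 + 4·-1 + 7·-1 + 5·-1 + 9·-1 + 2·-2 + 6·-2.

-43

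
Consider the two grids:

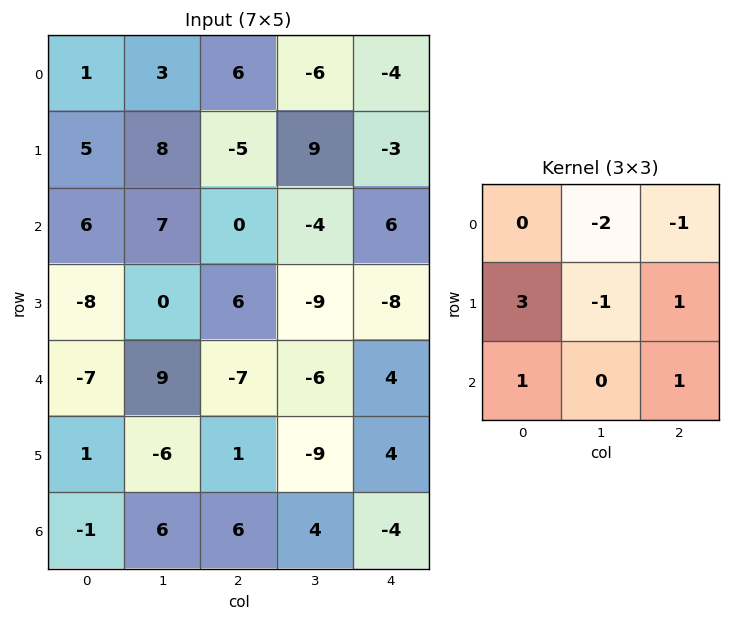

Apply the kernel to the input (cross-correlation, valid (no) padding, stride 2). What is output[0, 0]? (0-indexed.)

The receptive field on the input at this output position is [1 3 6 / 5 8 -5 / 6 7 0]. Elementwise product with the kernel and sum: 3·-2 + 6·-1 + 5·3 + 8·-1 + -5·1 + 6·1 + 0·1.

-4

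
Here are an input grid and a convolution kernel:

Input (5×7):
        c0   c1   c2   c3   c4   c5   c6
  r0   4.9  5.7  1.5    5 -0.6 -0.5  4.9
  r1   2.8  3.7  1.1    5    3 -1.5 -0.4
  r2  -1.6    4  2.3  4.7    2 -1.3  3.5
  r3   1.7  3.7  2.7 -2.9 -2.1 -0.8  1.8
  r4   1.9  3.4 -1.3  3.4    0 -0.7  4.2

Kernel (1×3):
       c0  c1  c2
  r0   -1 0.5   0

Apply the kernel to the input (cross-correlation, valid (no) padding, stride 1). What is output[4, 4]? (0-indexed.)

-0.35

The receptive field on the input at this output position is [0 -0.7 4.2]. Elementwise product with the kernel and sum: 0·-1 + -0.7·0.5.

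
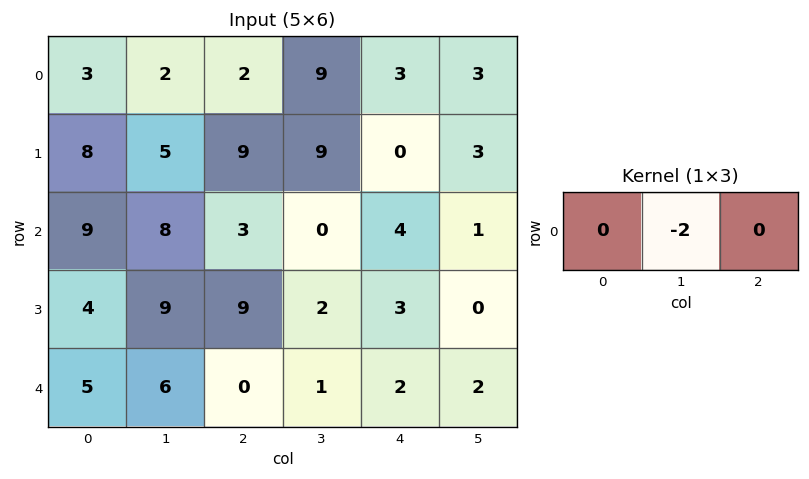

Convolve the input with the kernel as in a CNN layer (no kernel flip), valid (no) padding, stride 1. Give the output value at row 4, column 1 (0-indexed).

The receptive field on the input at this output position is [6 0 1]. Elementwise product with the kernel and sum: 0·-2.

0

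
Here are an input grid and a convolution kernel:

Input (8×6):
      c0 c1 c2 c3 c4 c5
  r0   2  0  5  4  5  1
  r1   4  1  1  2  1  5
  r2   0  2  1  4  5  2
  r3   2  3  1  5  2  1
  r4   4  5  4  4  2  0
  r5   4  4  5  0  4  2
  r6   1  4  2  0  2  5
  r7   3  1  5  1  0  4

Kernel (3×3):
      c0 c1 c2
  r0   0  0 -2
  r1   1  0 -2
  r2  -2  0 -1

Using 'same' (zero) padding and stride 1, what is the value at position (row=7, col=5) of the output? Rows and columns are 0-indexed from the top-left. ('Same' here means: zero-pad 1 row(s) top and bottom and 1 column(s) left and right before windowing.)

0

The receptive field on the zero-padded input at this output position is [2 5 0 / 0 4 0 / 0 0 0]. Elementwise product with the kernel and sum: 0·-2 + 0·1 + 0·-2 + 0·-2 + 0·-1.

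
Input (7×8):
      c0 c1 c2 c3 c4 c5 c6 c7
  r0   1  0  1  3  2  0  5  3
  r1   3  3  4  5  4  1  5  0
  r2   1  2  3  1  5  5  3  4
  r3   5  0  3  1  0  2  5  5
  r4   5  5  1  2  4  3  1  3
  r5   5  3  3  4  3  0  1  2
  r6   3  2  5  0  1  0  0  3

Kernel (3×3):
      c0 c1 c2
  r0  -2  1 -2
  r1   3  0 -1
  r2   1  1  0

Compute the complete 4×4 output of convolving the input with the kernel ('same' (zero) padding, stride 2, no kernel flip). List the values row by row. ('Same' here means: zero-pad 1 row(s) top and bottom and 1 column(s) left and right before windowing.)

3 4 18 3
0 -4 -9 21
5 20 4 -2
-3 -5 -5 -6

Output[0,0]: The receptive field on the zero-padded input at this output position is [0 0 0 / 0 1 0 / 0 3 3]. Elementwise product with the kernel and sum: 0·-2 + 0·1 + 0·-2 + 0·3 + 0·-1 + 0·1 + 3·1.
Output[0,1]: The receptive field on the zero-padded input at this output position is [0 0 0 / 0 1 3 / 3 4 5]. Elementwise product with the kernel and sum: 0·-2 + 0·1 + 0·-2 + 0·3 + 3·-1 + 3·1 + 4·1.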